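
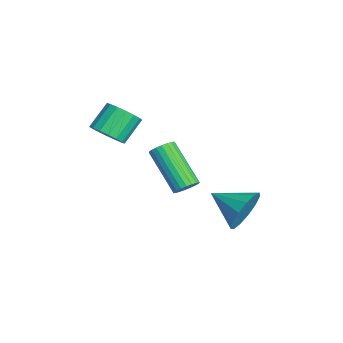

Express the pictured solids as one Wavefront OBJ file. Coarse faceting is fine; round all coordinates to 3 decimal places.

v -1.561 -0.953 -0.096
v -0.965 -0.393 -0.149
v -1.602 0.373 0.762
v -2.199 -0.187 0.816
v -1.223 -0.281 -0.423
v -1.86 0.484 0.488
v -1.558 -0.324 -0.622
v -2.196 0.442 0.289
v -1.895 -0.511 -0.7
v -2.532 0.255 0.211
v -2.155 -0.798 -0.64
v -2.792 -0.033 0.271
v -2.278 -1.122 -0.455
v -2.916 -0.356 0.456
v -2.238 -1.406 -0.188
v -2.876 -0.641 0.723
v -2.043 -1.587 0.1
v -2.68 -0.821 1.012
v -1.737 -1.622 0.344
v -2.374 -0.857 1.255
v -1.391 -1.504 0.487
v -2.029 -0.739 1.398
v -1.084 -1.26 0.496
v -1.722 -0.494 1.407
v -0.886 -0.945 0.37
v -1.524 -0.18 1.281
v -0.843 -0.632 0.137
v -1.481 0.133 1.049
v 1.021 1.91 -1.659
v 1.372 1.476 -1.542
v -0.089 0.677 -0.105
v -0.441 1.11 -0.221
v 1.44 1.639 -1.383
v -0.022 0.84 0.054
v 1.435 1.848 -1.272
v -0.026 1.049 0.165
v 1.358 2.068 -1.228
v -0.103 1.269 0.21
v 1.223 2.26 -1.258
v -0.238 1.461 0.18
v 1.053 2.392 -1.357
v -0.408 1.593 0.08
v 0.878 2.441 -1.509
v -0.584 1.641 -0.071
v 0.727 2.397 -1.686
v -0.735 1.598 -0.249
v 0.627 2.269 -1.859
v -0.835 1.47 -0.422
v 0.595 2.08 -1.997
v -0.867 1.28 -0.56
v 0.636 1.86 -2.077
v -0.825 1.061 -0.639
v 0.745 1.649 -2.084
v -0.717 0.85 -0.647
v 0.9 1.484 -2.018
v -0.561 0.684 -0.58
v 1.077 1.391 -1.889
v -0.384 0.592 -0.452
v 1.244 1.389 -1.721
v -0.217 0.59 -0.284
v 0.424 4.352 -3.722
v 0.959 4.306 -2.809
v -0.544 3.088 -3.218
v 0.508 4.687 -2.72
v 0.03 4.962 -2.95
v -0.323 5.043 -3.425
v -0.439 4.904 -3.994
v -0.281 4.591 -4.477
v 0.101 4.201 -4.72
v 0.585 3.86 -4.647
v 1.019 3.674 -4.28
v 1.263 3.704 -3.735
v 1.241 3.94 -3.187
f 2 1 5
f 2 5 3
f 3 5 6
f 3 6 4
f 5 1 7
f 5 7 6
f 6 7 8
f 6 8 4
f 7 1 9
f 7 9 8
f 8 9 10
f 8 10 4
f 9 1 11
f 9 11 10
f 10 11 12
f 10 12 4
f 11 1 13
f 11 13 12
f 12 13 14
f 12 14 4
f 13 1 15
f 13 15 14
f 14 15 16
f 14 16 4
f 15 1 17
f 15 17 16
f 16 17 18
f 16 18 4
f 17 1 19
f 17 19 18
f 18 19 20
f 18 20 4
f 19 1 21
f 19 21 20
f 20 21 22
f 20 22 4
f 21 1 23
f 21 23 22
f 22 23 24
f 22 24 4
f 23 1 25
f 23 25 24
f 24 25 26
f 24 26 4
f 25 1 27
f 25 27 26
f 26 27 28
f 26 28 4
f 27 1 2
f 27 2 28
f 28 2 3
f 28 3 4
f 30 29 33
f 30 33 31
f 31 33 34
f 31 34 32
f 33 29 35
f 33 35 34
f 34 35 36
f 34 36 32
f 35 29 37
f 35 37 36
f 36 37 38
f 36 38 32
f 37 29 39
f 37 39 38
f 38 39 40
f 38 40 32
f 39 29 41
f 39 41 40
f 40 41 42
f 40 42 32
f 41 29 43
f 41 43 42
f 42 43 44
f 42 44 32
f 43 29 45
f 43 45 44
f 44 45 46
f 44 46 32
f 45 29 47
f 45 47 46
f 46 47 48
f 46 48 32
f 47 29 49
f 47 49 48
f 48 49 50
f 48 50 32
f 49 29 51
f 49 51 50
f 50 51 52
f 50 52 32
f 51 29 53
f 51 53 52
f 52 53 54
f 52 54 32
f 53 29 55
f 53 55 54
f 54 55 56
f 54 56 32
f 55 29 57
f 55 57 56
f 56 57 58
f 56 58 32
f 57 29 59
f 57 59 58
f 58 59 60
f 58 60 32
f 59 29 30
f 59 30 60
f 60 30 31
f 60 31 32
f 62 61 64
f 62 64 63
f 64 61 65
f 64 65 63
f 65 61 66
f 65 66 63
f 66 61 67
f 66 67 63
f 67 61 68
f 67 68 63
f 68 61 69
f 68 69 63
f 69 61 70
f 69 70 63
f 70 61 71
f 70 71 63
f 71 61 72
f 71 72 63
f 72 61 73
f 72 73 63
f 73 61 62
f 73 62 63



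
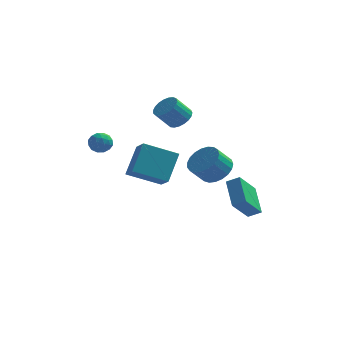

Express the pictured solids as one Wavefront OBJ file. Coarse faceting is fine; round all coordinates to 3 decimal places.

v 2.828 -3.142 -0.354
v 3.526 -3.899 -0.332
v 2.87 -4.476 0.617
v 2.172 -3.718 0.594
v 3.688 -3.62 -0.05
v 3.032 -4.197 0.899
v 3.702 -3.258 0.179
v 3.045 -3.835 1.128
v 3.564 -2.876 0.316
v 2.907 -3.453 1.265
v 3.299 -2.54 0.337
v 2.643 -3.117 1.286
v 2.953 -2.308 0.238
v 2.296 -2.885 1.187
v 2.585 -2.221 0.037
v 1.928 -2.797 0.986
v 2.259 -2.292 -0.232
v 1.603 -2.869 0.717
v 2.032 -2.51 -0.522
v 1.375 -3.087 0.427
v 1.942 -2.838 -0.783
v 1.286 -3.414 0.166
v 2.006 -3.218 -0.97
v 1.349 -3.794 -0.021
v 2.211 -3.585 -1.05
v 1.555 -4.161 -0.101
v 2.524 -3.875 -1.011
v 1.867 -4.452 -0.062
v 2.889 -4.038 -0.858
v 2.232 -4.615 0.091
v 3.243 -4.047 -0.617
v 2.587 -4.624 0.332
v -2.76 0.058 -2.5
v -2.396 1.405 -0.917
v -0.849 0.565 -3.371
v -0.485 1.912 -1.788
v -2.175 -0.932 -1.792
v -1.811 0.415 -0.209
v -0.264 -0.425 -2.663
v 0.1 0.922 -1.08
v 3.32 -0.795 -4.064
v 2.741 0.794 -2.977
v 4.041 0.387 -5.408
v 3.461 1.976 -4.322
v 4.079 -0.796 -3.658
v 3.499 0.793 -2.572
v 4.799 0.386 -5.003
v 4.22 1.975 -3.916
v -0.033 1.984 1.234
v 0.655 1.958 1.715
v -0.099 1.451 2.767
v -0.787 1.476 2.286
v 0.532 2.278 1.782
v -0.222 1.771 2.833
v 0.311 2.547 1.753
v -0.443 2.04 2.805
v 0.031 2.719 1.635
v -0.723 2.212 2.686
v -0.26 2.764 1.447
v -1.015 2.256 2.499
v -0.512 2.673 1.223
v -1.267 2.166 2.275
v -0.681 2.464 1.001
v -1.436 1.956 2.052
v -0.738 2.171 0.819
v -1.493 1.664 1.87
v -0.673 1.846 0.708
v -1.428 1.339 1.76
v -0.498 1.545 0.689
v -1.252 1.038 1.741
v -0.241 1.319 0.764
v -0.996 0.812 1.816
v 0.051 1.209 0.92
v -0.704 0.702 1.972
v 0.328 1.232 1.131
v -0.426 0.725 2.183
v 0.544 1.386 1.359
v -0.211 0.878 2.411
v 0.659 1.642 1.566
v -0.095 1.135 2.618
v -3.719 -1.532 0.888
v -3.063 -1.84 0.865
v -4.217 -2.58 0.715
v -3.561 -2.888 0.692
v -3.814 -2.62 1.317
v -3.507 -1.972 1.424
v -3.773 -2.448 0.156
v -3.466 -1.8 0.263
v -3.096 -2.406 0.413
v -3.122 -2.513 1.13
v -4.158 -1.907 0.45
v -4.184 -2.014 1.167
v -3.347 -1.594 0.892
v -3.933 -2.826 0.688
v -4.082 -2.669 1.055
v -3.696 -2.85 1.042
v -3.608 -1.671 1.22
v -3.222 -1.852 1.207
v -3.664 -2.311 1.472
v -4.058 -2.568 0.373
v -3.672 -2.749 0.36
v -3.584 -1.57 0.538
v -3.198 -1.751 0.525
v -3.616 -2.109 0.108
v -2.981 -2.108 0.613
v -3.274 -2.724 0.511
v -3.399 -2.465 0.196
v -3.218 -2.084 0.259
v -2.996 -2.17 1.034
v -3.289 -2.787 0.933
v -3.438 -2.629 1.3
v -3.257 -2.248 1.363
v -3.016 -2.503 0.769
v -3.991 -1.633 0.647
v -4.284 -2.25 0.546
v -4.023 -2.172 0.217
v -3.842 -1.791 0.28
v -4.006 -1.696 1.069
v -4.299 -2.312 0.967
v -4.062 -2.336 1.321
v -3.881 -1.955 1.384
v -4.264 -1.917 0.811
f 2 1 5
f 2 5 3
f 3 5 6
f 3 6 4
f 5 1 7
f 5 7 6
f 6 7 8
f 6 8 4
f 7 1 9
f 7 9 8
f 8 9 10
f 8 10 4
f 9 1 11
f 9 11 10
f 10 11 12
f 10 12 4
f 11 1 13
f 11 13 12
f 12 13 14
f 12 14 4
f 13 1 15
f 13 15 14
f 14 15 16
f 14 16 4
f 15 1 17
f 15 17 16
f 16 17 18
f 16 18 4
f 17 1 19
f 17 19 18
f 18 19 20
f 18 20 4
f 19 1 21
f 19 21 20
f 20 21 22
f 20 22 4
f 21 1 23
f 21 23 22
f 22 23 24
f 22 24 4
f 23 1 25
f 23 25 24
f 24 25 26
f 24 26 4
f 25 1 27
f 25 27 26
f 26 27 28
f 26 28 4
f 27 1 29
f 27 29 28
f 28 29 30
f 28 30 4
f 29 1 31
f 29 31 30
f 30 31 32
f 30 32 4
f 31 1 2
f 31 2 32
f 32 2 3
f 32 3 4
f 34 36 33
f 37 34 33
f 33 36 35
f 35 37 33
f 34 40 36
f 38 34 37
f 38 40 34
f 36 40 35
f 39 37 35
f 35 40 39
f 39 38 37
f 40 38 39
f 42 44 41
f 45 42 41
f 41 44 43
f 43 45 41
f 42 48 44
f 46 42 45
f 46 48 42
f 44 48 43
f 47 45 43
f 43 48 47
f 47 46 45
f 48 46 47
f 50 49 53
f 50 53 51
f 51 53 54
f 51 54 52
f 53 49 55
f 53 55 54
f 54 55 56
f 54 56 52
f 55 49 57
f 55 57 56
f 56 57 58
f 56 58 52
f 57 49 59
f 57 59 58
f 58 59 60
f 58 60 52
f 59 49 61
f 59 61 60
f 60 61 62
f 60 62 52
f 61 49 63
f 61 63 62
f 62 63 64
f 62 64 52
f 63 49 65
f 63 65 64
f 64 65 66
f 64 66 52
f 65 49 67
f 65 67 66
f 66 67 68
f 66 68 52
f 67 49 69
f 67 69 68
f 68 69 70
f 68 70 52
f 69 49 71
f 69 71 70
f 70 71 72
f 70 72 52
f 71 49 73
f 71 73 72
f 72 73 74
f 72 74 52
f 73 49 75
f 73 75 74
f 74 75 76
f 74 76 52
f 75 49 77
f 75 77 76
f 76 77 78
f 76 78 52
f 77 49 79
f 77 79 78
f 78 79 80
f 78 80 52
f 79 49 50
f 79 50 80
f 80 50 51
f 80 51 52
f 81 118 97
f 118 92 121
f 97 121 86
f 118 121 97
f 81 97 93
f 97 86 98
f 93 98 82
f 97 98 93
f 81 93 102
f 93 82 103
f 102 103 88
f 93 103 102
f 81 102 114
f 102 88 117
f 114 117 91
f 102 117 114
f 81 114 118
f 114 91 122
f 118 122 92
f 114 122 118
f 82 98 109
f 98 86 112
f 109 112 90
f 98 112 109
f 86 121 99
f 121 92 120
f 99 120 85
f 121 120 99
f 92 122 119
f 122 91 115
f 119 115 83
f 122 115 119
f 91 117 116
f 117 88 104
f 116 104 87
f 117 104 116
f 88 103 108
f 103 82 105
f 108 105 89
f 103 105 108
f 84 110 96
f 110 90 111
f 96 111 85
f 110 111 96
f 84 96 94
f 96 85 95
f 94 95 83
f 96 95 94
f 84 94 101
f 94 83 100
f 101 100 87
f 94 100 101
f 84 101 106
f 101 87 107
f 106 107 89
f 101 107 106
f 84 106 110
f 106 89 113
f 110 113 90
f 106 113 110
f 85 111 99
f 111 90 112
f 99 112 86
f 111 112 99
f 83 95 119
f 95 85 120
f 119 120 92
f 95 120 119
f 87 100 116
f 100 83 115
f 116 115 91
f 100 115 116
f 89 107 108
f 107 87 104
f 108 104 88
f 107 104 108
f 90 113 109
f 113 89 105
f 109 105 82
f 113 105 109



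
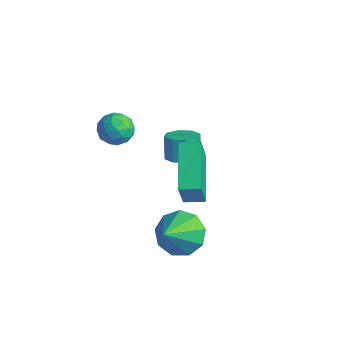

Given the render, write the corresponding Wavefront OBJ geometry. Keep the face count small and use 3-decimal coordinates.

v -1.888 -0.309 -2.005
v -1.415 -0.978 -0.38
v -3.334 0.97 -1.059
v -2.861 0.301 0.566
v -1.299 0.299 -1.926
v -0.826 -0.37 -0.301
v -2.745 1.578 -0.98
v -2.272 0.909 0.645
v -3.65 1.214 -1.545
v -3 1.434 -1.366
v -3.359 1.706 -0.396
v -4.01 1.486 -0.575
v -3.299 1.829 -1.588
v -3.658 2.102 -0.617
v -3.804 1.864 -1.785
v -4.164 2.137 -0.814
v -4.22 1.518 -1.841
v -4.579 1.79 -0.871
v -4.301 0.994 -1.724
v -4.66 1.266 -0.754
v -4.002 0.598 -1.503
v -4.361 0.871 -0.532
v -3.496 0.563 -1.306
v -3.856 0.836 -0.335
v -3.081 0.91 -1.249
v -3.44 1.182 -0.279
v -0.941 -1.286 -2.532
v -0.16 -1.519 -3.111
v -0.319 -2.634 -1.148
v 0.007 -1.008 -2.687
v -0.27 -0.627 -2.192
v -0.861 -0.554 -1.855
v -1.49 -0.824 -1.835
v -1.861 -1.31 -2.141
v -1.802 -1.784 -2.63
v -1.34 -2.026 -3.073
v -0.692 -1.921 -3.263
v -4.363 -1.819 2.14
v -3.83 -1.314 2.275
v -3.55 -2.706 2.245
v -3.017 -2.201 2.38
v -3.555 -2.32 2.884
v -4.057 -1.772 2.819
v -3.323 -2.248 1.701
v -3.825 -1.7 1.636
v -3.187 -1.579 2.004
v -3.33 -1.624 2.735
v -4.05 -2.396 1.785
v -4.193 -2.441 2.516
v -4.168 -1.489 2.198
v -3.212 -2.531 2.322
v -3.528 -2.601 2.618
v -3.215 -2.305 2.698
v -4.301 -1.758 2.518
v -3.988 -1.461 2.597
v -3.826 -2.052 2.956
v -3.392 -2.559 1.923
v -3.079 -2.262 2.002
v -4.165 -1.715 1.822
v -3.852 -1.419 1.902
v -3.554 -1.968 1.564
v -3.477 -1.348 2.118
v -2.999 -1.869 2.18
v -3.178 -1.897 1.781
v -3.474 -1.575 1.742
v -3.561 -1.374 2.548
v -3.083 -1.895 2.61
v -3.399 -1.965 2.906
v -3.694 -1.643 2.868
v -3.183 -1.53 2.389
v -4.297 -2.125 1.91
v -3.819 -2.646 1.972
v -3.686 -2.377 1.652
v -3.981 -2.055 1.614
v -4.381 -2.151 2.34
v -3.903 -2.672 2.402
v -3.906 -2.445 2.778
v -4.202 -2.123 2.739
v -4.197 -2.49 2.131
f 2 4 1
f 5 2 1
f 1 4 3
f 3 5 1
f 2 8 4
f 6 2 5
f 6 8 2
f 4 8 3
f 7 5 3
f 3 8 7
f 7 6 5
f 8 6 7
f 10 9 13
f 10 13 11
f 11 13 14
f 11 14 12
f 13 9 15
f 13 15 14
f 14 15 16
f 14 16 12
f 15 9 17
f 15 17 16
f 16 17 18
f 16 18 12
f 17 9 19
f 17 19 18
f 18 19 20
f 18 20 12
f 19 9 21
f 19 21 20
f 20 21 22
f 20 22 12
f 21 9 23
f 21 23 22
f 22 23 24
f 22 24 12
f 23 9 25
f 23 25 24
f 24 25 26
f 24 26 12
f 25 9 10
f 25 10 26
f 26 10 11
f 26 11 12
f 28 27 30
f 28 30 29
f 30 27 31
f 30 31 29
f 31 27 32
f 31 32 29
f 32 27 33
f 32 33 29
f 33 27 34
f 33 34 29
f 34 27 35
f 34 35 29
f 35 27 36
f 35 36 29
f 36 27 37
f 36 37 29
f 37 27 28
f 37 28 29
f 38 75 54
f 75 49 78
f 54 78 43
f 75 78 54
f 38 54 50
f 54 43 55
f 50 55 39
f 54 55 50
f 38 50 59
f 50 39 60
f 59 60 45
f 50 60 59
f 38 59 71
f 59 45 74
f 71 74 48
f 59 74 71
f 38 71 75
f 71 48 79
f 75 79 49
f 71 79 75
f 39 55 66
f 55 43 69
f 66 69 47
f 55 69 66
f 43 78 56
f 78 49 77
f 56 77 42
f 78 77 56
f 49 79 76
f 79 48 72
f 76 72 40
f 79 72 76
f 48 74 73
f 74 45 61
f 73 61 44
f 74 61 73
f 45 60 65
f 60 39 62
f 65 62 46
f 60 62 65
f 41 67 53
f 67 47 68
f 53 68 42
f 67 68 53
f 41 53 51
f 53 42 52
f 51 52 40
f 53 52 51
f 41 51 58
f 51 40 57
f 58 57 44
f 51 57 58
f 41 58 63
f 58 44 64
f 63 64 46
f 58 64 63
f 41 63 67
f 63 46 70
f 67 70 47
f 63 70 67
f 42 68 56
f 68 47 69
f 56 69 43
f 68 69 56
f 40 52 76
f 52 42 77
f 76 77 49
f 52 77 76
f 44 57 73
f 57 40 72
f 73 72 48
f 57 72 73
f 46 64 65
f 64 44 61
f 65 61 45
f 64 61 65
f 47 70 66
f 70 46 62
f 66 62 39
f 70 62 66



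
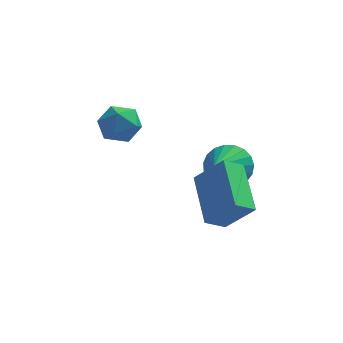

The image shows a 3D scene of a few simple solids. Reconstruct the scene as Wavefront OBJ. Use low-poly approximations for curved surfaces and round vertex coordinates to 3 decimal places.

v -3.859 1.453 1.605
v -3.259 0.934 1.358
v -4.661 0.406 1.862
v -4.061 -0.113 1.615
v -3.972 0.319 2.318
v -3.476 0.967 2.16
v -4.444 0.373 1.06
v -3.948 1.021 0.902
v -3.621 0.266 1.022
v -3.329 0.233 1.799
v -4.591 1.107 1.421
v -4.299 1.074 2.198
v -0.846 -2.74 -0.652
v 0.121 -3.009 0.423
v -1.359 -0.984 0.25
v -0.392 -1.253 1.324
v -0.228 -2.327 -1.104
v 0.739 -2.596 -0.03
v -0.741 -0.571 -0.203
v 0.226 -0.84 0.872
v -0.404 1.133 -0.503
v 0.416 0.811 -0.626
v -0.776 -0.113 0.283
v 0.454 1 -0.309
v 0.343 1.211 -0.027
v 0.103 1.409 0.174
v -0.224 1.559 0.257
v -0.583 1.636 0.209
v -0.911 1.626 0.038
v -1.151 1.53 -0.227
v -1.262 1.366 -0.54
v -1.225 1.162 -0.846
v -1.046 0.952 -1.093
v -0.755 0.774 -1.238
v -0.405 0.658 -1.256
v -0.053 0.624 -1.144
v 0.237 0.678 -0.921
f 1 12 6
f 1 6 2
f 1 2 8
f 1 8 11
f 1 11 12
f 2 6 10
f 6 12 5
f 12 11 3
f 11 8 7
f 8 2 9
f 4 10 5
f 4 5 3
f 4 3 7
f 4 7 9
f 4 9 10
f 5 10 6
f 3 5 12
f 7 3 11
f 9 7 8
f 10 9 2
f 14 16 13
f 17 14 13
f 13 16 15
f 15 17 13
f 14 20 16
f 18 14 17
f 18 20 14
f 16 20 15
f 19 17 15
f 15 20 19
f 19 18 17
f 20 18 19
f 22 21 24
f 22 24 23
f 24 21 25
f 24 25 23
f 25 21 26
f 25 26 23
f 26 21 27
f 26 27 23
f 27 21 28
f 27 28 23
f 28 21 29
f 28 29 23
f 29 21 30
f 29 30 23
f 30 21 31
f 30 31 23
f 31 21 32
f 31 32 23
f 32 21 33
f 32 33 23
f 33 21 34
f 33 34 23
f 34 21 35
f 34 35 23
f 35 21 36
f 35 36 23
f 36 21 37
f 36 37 23
f 37 21 22
f 37 22 23



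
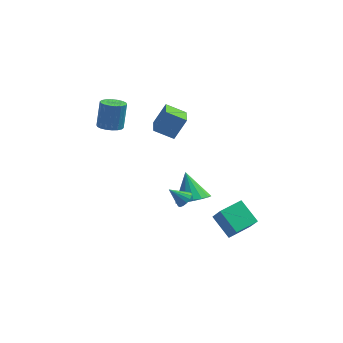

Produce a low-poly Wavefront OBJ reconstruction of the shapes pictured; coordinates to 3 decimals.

v -1.529 0.967 2.313
v -0.837 1.418 3.625
v -1.638 2.284 1.917
v -0.945 2.736 3.229
v -0.335 0.884 1.711
v 0.358 1.336 3.023
v -0.443 2.202 1.315
v 0.249 2.653 2.627
v 0.546 -3.139 -0.12
v 0.851 -3.472 0.244
v -0.346 -3.081 0.68
v 0.93 -3.19 0.312
v 0.906 -2.895 0.264
v 0.786 -2.665 0.113
v 0.601 -2.562 -0.1
v 0.402 -2.614 -0.319
v 0.241 -2.806 -0.484
v 0.163 -3.088 -0.552
v 0.187 -3.383 -0.504
v 0.307 -3.613 -0.353
v 0.491 -3.716 -0.14
v 0.691 -3.664 0.079
v 3.058 -4.105 -2.492
v 2.093 -3.125 -1.582
v 4.19 -3.048 -2.431
v 3.224 -2.067 -1.521
v 3.496 -4.633 -1.459
v 2.53 -3.652 -0.549
v 4.627 -3.575 -1.398
v 3.662 -2.595 -0.488
v 0.95 -2.031 -1.112
v 1.948 -1.903 -0.851
v 0.43 -0.929 0.332
v 1.859 -1.53 -1.168
v 1.562 -1.272 -1.472
v 1.124 -1.187 -1.694
v 0.647 -1.297 -1.783
v 0.239 -1.574 -1.717
v -0.006 -1.956 -1.514
v -0.032 -2.356 -1.218
v 0.167 -2.681 -0.898
v 0.545 -2.858 -0.627
v 1.016 -2.845 -0.467
v 1.472 -2.645 -0.455
v 1.809 -2.306 -0.593
v -4.046 1.367 2.185
v -3.573 1.922 1.908
v -3.421 2.588 3.497
v -3.894 2.033 3.775
v -3.887 2.066 1.877
v -3.736 2.732 3.467
v -4.233 2.071 1.908
v -4.081 2.738 3.497
v -4.542 1.938 1.994
v -4.39 2.604 3.583
v -4.752 1.691 2.117
v -4.6 2.357 3.706
v -4.823 1.38 2.254
v -4.671 2.046 3.844
v -4.739 1.066 2.378
v -4.588 1.732 3.967
v -4.519 0.812 2.463
v -4.367 1.478 4.052
v -4.204 0.668 2.493
v -4.053 1.334 4.083
v -3.859 0.662 2.463
v -3.707 1.329 4.052
v -3.55 0.796 2.377
v -3.398 1.462 3.966
v -3.34 1.043 2.254
v -3.188 1.709 3.843
v -3.269 1.354 2.116
v -3.117 2.02 3.706
v -3.352 1.668 1.993
v -3.201 2.334 3.582
f 2 4 1
f 5 2 1
f 1 4 3
f 3 5 1
f 2 8 4
f 6 2 5
f 6 8 2
f 4 8 3
f 7 5 3
f 3 8 7
f 7 6 5
f 8 6 7
f 10 9 12
f 10 12 11
f 12 9 13
f 12 13 11
f 13 9 14
f 13 14 11
f 14 9 15
f 14 15 11
f 15 9 16
f 15 16 11
f 16 9 17
f 16 17 11
f 17 9 18
f 17 18 11
f 18 9 19
f 18 19 11
f 19 9 20
f 19 20 11
f 20 9 21
f 20 21 11
f 21 9 22
f 21 22 11
f 22 9 10
f 22 10 11
f 24 26 23
f 27 24 23
f 23 26 25
f 25 27 23
f 24 30 26
f 28 24 27
f 28 30 24
f 26 30 25
f 29 27 25
f 25 30 29
f 29 28 27
f 30 28 29
f 32 31 34
f 32 34 33
f 34 31 35
f 34 35 33
f 35 31 36
f 35 36 33
f 36 31 37
f 36 37 33
f 37 31 38
f 37 38 33
f 38 31 39
f 38 39 33
f 39 31 40
f 39 40 33
f 40 31 41
f 40 41 33
f 41 31 42
f 41 42 33
f 42 31 43
f 42 43 33
f 43 31 44
f 43 44 33
f 44 31 45
f 44 45 33
f 45 31 32
f 45 32 33
f 47 46 50
f 47 50 48
f 48 50 51
f 48 51 49
f 50 46 52
f 50 52 51
f 51 52 53
f 51 53 49
f 52 46 54
f 52 54 53
f 53 54 55
f 53 55 49
f 54 46 56
f 54 56 55
f 55 56 57
f 55 57 49
f 56 46 58
f 56 58 57
f 57 58 59
f 57 59 49
f 58 46 60
f 58 60 59
f 59 60 61
f 59 61 49
f 60 46 62
f 60 62 61
f 61 62 63
f 61 63 49
f 62 46 64
f 62 64 63
f 63 64 65
f 63 65 49
f 64 46 66
f 64 66 65
f 65 66 67
f 65 67 49
f 66 46 68
f 66 68 67
f 67 68 69
f 67 69 49
f 68 46 70
f 68 70 69
f 69 70 71
f 69 71 49
f 70 46 72
f 70 72 71
f 71 72 73
f 71 73 49
f 72 46 74
f 72 74 73
f 73 74 75
f 73 75 49
f 74 46 47
f 74 47 75
f 75 47 48
f 75 48 49



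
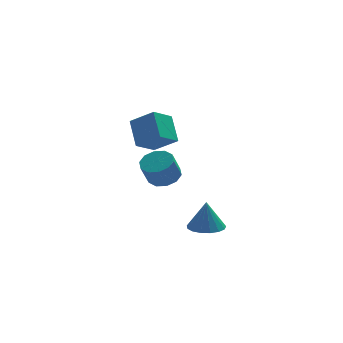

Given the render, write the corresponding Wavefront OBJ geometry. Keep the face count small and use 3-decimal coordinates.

v -1.698 -1.617 1.35
v -1.145 -0.926 1.816
v -1.649 -1.452 3.195
v -2.202 -2.143 2.73
v -1.702 -0.682 1.705
v -2.206 -1.208 3.084
v -2.257 -0.796 1.459
v -2.762 -1.321 2.838
v -2.599 -1.223 1.171
v -3.103 -1.748 2.551
v -2.597 -1.801 0.952
v -3.101 -2.326 2.332
v -2.251 -2.308 0.885
v -2.755 -2.834 2.264
v -1.694 -2.552 0.996
v -2.198 -3.078 2.375
v -1.138 -2.439 1.242
v -1.643 -2.964 2.621
v -0.797 -2.012 1.529
v -1.301 -2.537 2.909
v -0.799 -1.434 1.748
v -1.303 -1.959 3.128
v -2.848 2.011 2.064
v -3.024 3.473 3.403
v -1.689 2.905 1.24
v -1.865 4.367 2.579
v -1.555 1.253 3.061
v -1.731 2.715 4.4
v -0.396 2.147 2.237
v -0.572 3.609 3.576
v 0.293 -3.958 -1.622
v 0.833 -4.891 -1.558
v 0.307 -3.822 0.222
v 1.205 -4.534 -1.587
v 1.369 -4.045 -1.625
v 1.286 -3.537 -1.662
v 0.975 -3.124 -1.69
v 0.508 -2.903 -1.702
v -0.008 -2.924 -1.697
v -0.456 -3.181 -1.674
v -0.732 -3.617 -1.639
v -0.773 -4.131 -1.601
v -0.571 -4.605 -1.568
v -0.17 -4.931 -1.547
v 0.336 -5.035 -1.543
f 2 1 5
f 2 5 3
f 3 5 6
f 3 6 4
f 5 1 7
f 5 7 6
f 6 7 8
f 6 8 4
f 7 1 9
f 7 9 8
f 8 9 10
f 8 10 4
f 9 1 11
f 9 11 10
f 10 11 12
f 10 12 4
f 11 1 13
f 11 13 12
f 12 13 14
f 12 14 4
f 13 1 15
f 13 15 14
f 14 15 16
f 14 16 4
f 15 1 17
f 15 17 16
f 16 17 18
f 16 18 4
f 17 1 19
f 17 19 18
f 18 19 20
f 18 20 4
f 19 1 21
f 19 21 20
f 20 21 22
f 20 22 4
f 21 1 2
f 21 2 22
f 22 2 3
f 22 3 4
f 24 26 23
f 27 24 23
f 23 26 25
f 25 27 23
f 24 30 26
f 28 24 27
f 28 30 24
f 26 30 25
f 29 27 25
f 25 30 29
f 29 28 27
f 30 28 29
f 32 31 34
f 32 34 33
f 34 31 35
f 34 35 33
f 35 31 36
f 35 36 33
f 36 31 37
f 36 37 33
f 37 31 38
f 37 38 33
f 38 31 39
f 38 39 33
f 39 31 40
f 39 40 33
f 40 31 41
f 40 41 33
f 41 31 42
f 41 42 33
f 42 31 43
f 42 43 33
f 43 31 44
f 43 44 33
f 44 31 45
f 44 45 33
f 45 31 32
f 45 32 33



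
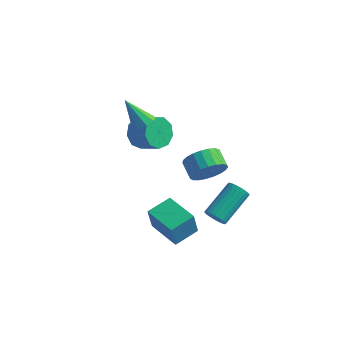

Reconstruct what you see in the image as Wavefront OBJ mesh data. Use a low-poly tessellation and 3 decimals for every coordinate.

v -1.633 -0.648 2.983
v -1.189 -1.103 3.277
v -2.667 -0.732 4.417
v -1.065 -0.655 3.392
v -1.207 -0.204 3.316
v -1.548 0.039 3.084
v -1.929 -0.039 2.805
v -2.171 -0.403 2.609
v -2.162 -0.881 2.588
v -1.905 -1.25 2.752
v -1.52 -1.338 3.024
v 1.682 0.052 0.071
v 2.389 0.597 0.544
v 1.624 1.173 1.023
v 0.918 0.628 0.549
v 2.332 0.816 0.19
v 1.568 1.392 0.669
v 2.163 0.903 -0.184
v 1.399 1.479 0.294
v 1.911 0.843 -0.515
v 1.147 1.418 -0.036
v 1.62 0.646 -0.744
v 0.855 1.222 -0.265
v 1.339 0.346 -0.832
v 0.574 0.922 -0.354
v 1.117 -0.004 -0.765
v 0.353 0.572 -0.286
v 0.994 -0.345 -0.552
v 0.229 0.231 -0.074
v 0.989 -0.617 -0.232
v 0.224 -0.041 0.246
v 1.104 -0.773 0.14
v 0.34 -0.198 0.618
v 1.32 -0.787 0.5
v 0.555 -0.211 0.979
v 1.597 -0.655 0.786
v 0.833 -0.08 1.265
v 1.89 -0.402 0.949
v 1.125 0.174 1.427
v 2.147 -0.069 0.959
v 1.382 0.506 1.438
v 2.323 0.284 0.816
v 1.558 0.859 1.295
v -2.364 0.256 1.334
v -2.051 -0.28 0.588
v -0.884 -0.452 1.201
v -1.196 0.084 1.946
v -1.904 0.359 0.486
v -0.736 0.187 1.099
v -1.971 0.95 0.781
v -0.804 0.777 1.393
v -2.223 1.216 1.334
v -1.055 1.044 1.947
v -2.54 1.033 1.887
v -1.372 0.861 2.5
v -2.775 0.487 2.181
v -1.607 0.314 2.794
v -2.818 -0.168 2.079
v -1.65 -0.34 2.692
v -2.648 -0.623 1.628
v -1.48 -0.796 2.24
v -2.345 -0.668 1.039
v -1.178 -0.84 1.652
v -0.305 -2.17 -3.381
v -0.35 -2.511 -1.973
v 0.229 -0.885 -3.053
v 0.184 -1.226 -1.645
v 1.456 -2.874 -3.495
v 1.411 -3.215 -2.087
v 1.99 -1.589 -3.167
v 1.945 -1.93 -1.759
v 2.093 -0.015 -3.346
v 2.477 -0.333 -2.929
v 2.831 1.497 -1.858
v 2.447 1.815 -2.274
v 2.644 -0.262 -3.106
v 2.998 1.568 -2.034
v 2.728 -0.153 -3.319
v 3.082 1.677 -2.248
v 2.714 -0.023 -3.537
v 3.068 1.807 -2.465
v 2.606 0.108 -3.725
v 2.96 1.938 -2.654
v 2.42 0.22 -3.856
v 2.774 2.05 -2.784
v 2.184 0.297 -3.909
v 2.538 2.127 -2.837
v 1.935 0.326 -3.876
v 2.289 2.156 -2.804
v 1.709 0.303 -3.762
v 2.063 2.133 -2.691
v 1.542 0.232 -3.586
v 1.896 2.062 -2.514
v 1.458 0.123 -3.372
v 1.812 1.953 -2.301
v 1.472 -0.007 -3.155
v 1.826 1.823 -2.083
v 1.58 -0.138 -2.966
v 1.934 1.692 -1.895
v 1.766 -0.25 -2.836
v 2.12 1.58 -1.764
v 2.002 -0.327 -2.783
v 2.356 1.503 -1.711
v 2.251 -0.356 -2.816
v 2.605 1.474 -1.744
f 2 1 4
f 2 4 3
f 4 1 5
f 4 5 3
f 5 1 6
f 5 6 3
f 6 1 7
f 6 7 3
f 7 1 8
f 7 8 3
f 8 1 9
f 8 9 3
f 9 1 10
f 9 10 3
f 10 1 11
f 10 11 3
f 11 1 2
f 11 2 3
f 13 12 16
f 13 16 14
f 14 16 17
f 14 17 15
f 16 12 18
f 16 18 17
f 17 18 19
f 17 19 15
f 18 12 20
f 18 20 19
f 19 20 21
f 19 21 15
f 20 12 22
f 20 22 21
f 21 22 23
f 21 23 15
f 22 12 24
f 22 24 23
f 23 24 25
f 23 25 15
f 24 12 26
f 24 26 25
f 25 26 27
f 25 27 15
f 26 12 28
f 26 28 27
f 27 28 29
f 27 29 15
f 28 12 30
f 28 30 29
f 29 30 31
f 29 31 15
f 30 12 32
f 30 32 31
f 31 32 33
f 31 33 15
f 32 12 34
f 32 34 33
f 33 34 35
f 33 35 15
f 34 12 36
f 34 36 35
f 35 36 37
f 35 37 15
f 36 12 38
f 36 38 37
f 37 38 39
f 37 39 15
f 38 12 40
f 38 40 39
f 39 40 41
f 39 41 15
f 40 12 42
f 40 42 41
f 41 42 43
f 41 43 15
f 42 12 13
f 42 13 43
f 43 13 14
f 43 14 15
f 45 44 48
f 45 48 46
f 46 48 49
f 46 49 47
f 48 44 50
f 48 50 49
f 49 50 51
f 49 51 47
f 50 44 52
f 50 52 51
f 51 52 53
f 51 53 47
f 52 44 54
f 52 54 53
f 53 54 55
f 53 55 47
f 54 44 56
f 54 56 55
f 55 56 57
f 55 57 47
f 56 44 58
f 56 58 57
f 57 58 59
f 57 59 47
f 58 44 60
f 58 60 59
f 59 60 61
f 59 61 47
f 60 44 62
f 60 62 61
f 61 62 63
f 61 63 47
f 62 44 45
f 62 45 63
f 63 45 46
f 63 46 47
f 65 67 64
f 68 65 64
f 64 67 66
f 66 68 64
f 65 71 67
f 69 65 68
f 69 71 65
f 67 71 66
f 70 68 66
f 66 71 70
f 70 69 68
f 71 69 70
f 73 72 76
f 73 76 74
f 74 76 77
f 74 77 75
f 76 72 78
f 76 78 77
f 77 78 79
f 77 79 75
f 78 72 80
f 78 80 79
f 79 80 81
f 79 81 75
f 80 72 82
f 80 82 81
f 81 82 83
f 81 83 75
f 82 72 84
f 82 84 83
f 83 84 85
f 83 85 75
f 84 72 86
f 84 86 85
f 85 86 87
f 85 87 75
f 86 72 88
f 86 88 87
f 87 88 89
f 87 89 75
f 88 72 90
f 88 90 89
f 89 90 91
f 89 91 75
f 90 72 92
f 90 92 91
f 91 92 93
f 91 93 75
f 92 72 94
f 92 94 93
f 93 94 95
f 93 95 75
f 94 72 96
f 94 96 95
f 95 96 97
f 95 97 75
f 96 72 98
f 96 98 97
f 97 98 99
f 97 99 75
f 98 72 100
f 98 100 99
f 99 100 101
f 99 101 75
f 100 72 102
f 100 102 101
f 101 102 103
f 101 103 75
f 102 72 104
f 102 104 103
f 103 104 105
f 103 105 75
f 104 72 73
f 104 73 105
f 105 73 74
f 105 74 75



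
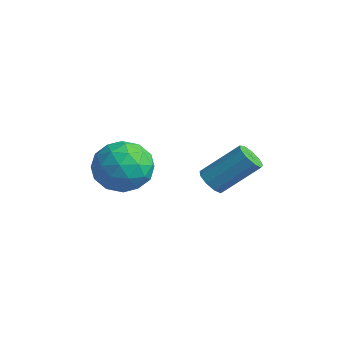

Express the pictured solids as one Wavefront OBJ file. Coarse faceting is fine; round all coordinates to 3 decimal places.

v -2.138 0.841 1.951
v -1.839 0.441 2.156
v -1.202 1.479 3.254
v -1.502 1.879 3.049
v -1.653 0.612 1.886
v -1.017 1.651 2.984
v -1.695 0.89 1.647
v -1.058 1.929 2.745
v -1.944 1.145 1.55
v -1.307 2.184 2.648
v -2.284 1.258 1.641
v -1.647 2.297 2.738
v -2.556 1.175 1.877
v -1.919 2.214 2.974
v -2.632 0.936 2.147
v -1.996 1.975 3.245
v -2.478 0.652 2.326
v -1.841 1.691 3.424
v -2.164 0.456 2.33
v -1.528 1.495 3.428
v -3.885 -2.004 3.132
v -3.371 -1.574 3.902
v -2.489 -2.106 2.258
v -1.975 -1.676 3.028
v -2.353 -2.618 3.13
v -3.216 -2.555 3.67
v -2.644 -1.125 2.49
v -3.507 -1.062 3.03
v -2.605 -1.031 3.505
v -2.425 -1.954 3.9
v -3.435 -1.726 2.26
v -3.255 -2.649 2.655
v -3.751 -1.78 3.594
v -2.109 -1.9 2.566
v -2.331 -2.454 2.626
v -2.03 -2.201 3.079
v -3.659 -2.356 3.457
v -3.358 -2.104 3.91
v -2.759 -2.718 3.456
v -2.502 -1.576 2.25
v -2.201 -1.324 2.703
v -3.83 -1.479 3.081
v -3.529 -1.226 3.534
v -3.101 -0.962 2.704
v -2.998 -1.208 3.813
v -2.178 -1.268 3.299
v -2.571 -0.944 2.983
v -3.078 -0.907 3.301
v -2.893 -1.751 4.045
v -2.072 -1.811 3.531
v -2.294 -2.364 3.591
v -2.801 -2.327 3.909
v -2.442 -1.431 3.812
v -3.788 -1.869 2.629
v -2.967 -1.929 2.115
v -3.059 -1.353 2.251
v -3.566 -1.316 2.569
v -3.682 -2.412 2.861
v -2.862 -2.472 2.347
v -2.782 -2.773 2.859
v -3.289 -2.736 3.177
v -3.418 -2.249 2.348
f 2 1 5
f 2 5 3
f 3 5 6
f 3 6 4
f 5 1 7
f 5 7 6
f 6 7 8
f 6 8 4
f 7 1 9
f 7 9 8
f 8 9 10
f 8 10 4
f 9 1 11
f 9 11 10
f 10 11 12
f 10 12 4
f 11 1 13
f 11 13 12
f 12 13 14
f 12 14 4
f 13 1 15
f 13 15 14
f 14 15 16
f 14 16 4
f 15 1 17
f 15 17 16
f 16 17 18
f 16 18 4
f 17 1 19
f 17 19 18
f 18 19 20
f 18 20 4
f 19 1 2
f 19 2 20
f 20 2 3
f 20 3 4
f 21 58 37
f 58 32 61
f 37 61 26
f 58 61 37
f 21 37 33
f 37 26 38
f 33 38 22
f 37 38 33
f 21 33 42
f 33 22 43
f 42 43 28
f 33 43 42
f 21 42 54
f 42 28 57
f 54 57 31
f 42 57 54
f 21 54 58
f 54 31 62
f 58 62 32
f 54 62 58
f 22 38 49
f 38 26 52
f 49 52 30
f 38 52 49
f 26 61 39
f 61 32 60
f 39 60 25
f 61 60 39
f 32 62 59
f 62 31 55
f 59 55 23
f 62 55 59
f 31 57 56
f 57 28 44
f 56 44 27
f 57 44 56
f 28 43 48
f 43 22 45
f 48 45 29
f 43 45 48
f 24 50 36
f 50 30 51
f 36 51 25
f 50 51 36
f 24 36 34
f 36 25 35
f 34 35 23
f 36 35 34
f 24 34 41
f 34 23 40
f 41 40 27
f 34 40 41
f 24 41 46
f 41 27 47
f 46 47 29
f 41 47 46
f 24 46 50
f 46 29 53
f 50 53 30
f 46 53 50
f 25 51 39
f 51 30 52
f 39 52 26
f 51 52 39
f 23 35 59
f 35 25 60
f 59 60 32
f 35 60 59
f 27 40 56
f 40 23 55
f 56 55 31
f 40 55 56
f 29 47 48
f 47 27 44
f 48 44 28
f 47 44 48
f 30 53 49
f 53 29 45
f 49 45 22
f 53 45 49



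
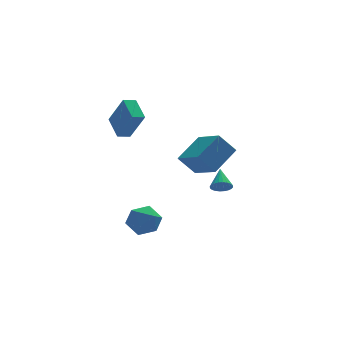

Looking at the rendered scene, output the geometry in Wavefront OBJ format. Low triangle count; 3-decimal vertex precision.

v 0.797 -2.813 2.516
v 2.335 -1.866 3.487
v 0.254 -0.96 1.57
v 1.792 -0.014 2.541
v 1.708 -3.126 1.379
v 3.246 -2.18 2.35
v 1.165 -1.274 0.433
v 2.703 -0.327 1.404
v 2.903 -0.776 -1.248
v 3.333 -1.128 -0.892
v 3.237 0.416 -0.472
v 3.483 -1.045 -1.084
v 3.545 -0.921 -1.301
v 3.509 -0.775 -1.51
v 3.381 -0.629 -1.679
v 3.18 -0.505 -1.782
v 2.937 -0.423 -1.804
v 2.689 -0.394 -1.742
v 2.473 -0.423 -1.604
v 2.323 -0.506 -1.412
v 2.261 -0.63 -1.195
v 2.297 -0.776 -0.986
v 2.425 -0.922 -0.817
v 2.626 -1.046 -0.713
v 2.869 -1.128 -0.691
v 3.117 -1.157 -0.754
v -2.509 1.44 2.58
v -1.882 0.622 4.409
v -2.589 2.897 3.259
v -1.962 2.079 5.089
v -1.718 1.581 2.371
v -1.091 0.763 4.201
v -1.798 3.038 3.051
v -1.171 2.22 4.88
v -2.627 -0.361 -3.448
v -2.025 0.443 -2.941
v -1.095 -1.263 -3.839
v -0.493 -0.459 -3.332
v -1.15 -1.138 -2.722
v -2.097 -0.581 -2.48
v -1.023 -0.239 -4.3
v -1.97 0.318 -4.058
v -1.034 0.518 -3.468
v -1.112 -0.037 -2.493
v -2.008 -0.783 -4.287
v -2.086 -1.338 -3.312
f 2 4 1
f 5 2 1
f 1 4 3
f 3 5 1
f 2 8 4
f 6 2 5
f 6 8 2
f 4 8 3
f 7 5 3
f 3 8 7
f 7 6 5
f 8 6 7
f 10 9 12
f 10 12 11
f 12 9 13
f 12 13 11
f 13 9 14
f 13 14 11
f 14 9 15
f 14 15 11
f 15 9 16
f 15 16 11
f 16 9 17
f 16 17 11
f 17 9 18
f 17 18 11
f 18 9 19
f 18 19 11
f 19 9 20
f 19 20 11
f 20 9 21
f 20 21 11
f 21 9 22
f 21 22 11
f 22 9 23
f 22 23 11
f 23 9 24
f 23 24 11
f 24 9 25
f 24 25 11
f 25 9 26
f 25 26 11
f 26 9 10
f 26 10 11
f 28 30 27
f 31 28 27
f 27 30 29
f 29 31 27
f 28 34 30
f 32 28 31
f 32 34 28
f 30 34 29
f 33 31 29
f 29 34 33
f 33 32 31
f 34 32 33
f 35 46 40
f 35 40 36
f 35 36 42
f 35 42 45
f 35 45 46
f 36 40 44
f 40 46 39
f 46 45 37
f 45 42 41
f 42 36 43
f 38 44 39
f 38 39 37
f 38 37 41
f 38 41 43
f 38 43 44
f 39 44 40
f 37 39 46
f 41 37 45
f 43 41 42
f 44 43 36



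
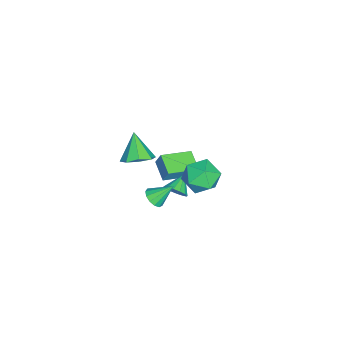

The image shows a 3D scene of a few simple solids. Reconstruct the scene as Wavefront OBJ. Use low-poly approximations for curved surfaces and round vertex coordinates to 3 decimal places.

v 2.074 -1.588 -0.756
v 2.721 -1.69 -0.457
v 1.746 -0.532 0.316
v 2.768 -1.396 -0.733
v 2.594 -1.162 -1.016
v 2.255 -1.064 -1.216
v 1.859 -1.132 -1.27
v 1.531 -1.344 -1.162
v 1.376 -1.634 -0.924
v 1.442 -1.909 -0.633
v 1.709 -2.082 -0.382
v 2.092 -2.098 -0.249
v 2.469 -1.952 -0.277
v 0.535 -0.726 -1.566
v 0.808 -1.113 -0.947
v -0.575 -0.434 -0.894
v 0.938 -0.734 -0.898
v 0.959 -0.352 -1.029
v 0.867 -0.071 -1.304
v 0.685 0.035 -1.649
v 0.464 -0.064 -1.972
v 0.261 -0.34 -2.186
v 0.132 -0.719 -2.234
v 0.11 -1.1 -2.103
v 0.203 -1.382 -1.829
v 0.384 -1.487 -1.484
v 0.606 -1.389 -1.161
v -3.945 -3.094 -3.913
v -3.79 -2.714 -2.957
v -5.178 -1.49 -4.351
v -5.023 -1.11 -3.395
v -2.777 -2.33 -4.405
v -2.622 -1.95 -3.449
v -4.01 -0.726 -4.843
v -3.855 -0.346 -3.887
v -1.021 -3.385 -0.677
v -0.243 -3.064 -0.017
v -2.079 -3.895 0.817
v -0.775 -2.465 -0.189
v -1.451 -2.406 -0.648
v -1.875 -2.92 -1.123
v -1.799 -3.707 -1.337
v -1.268 -4.305 -1.165
v -0.591 -4.365 -0.707
v -0.167 -3.851 -0.231
v 3.34 2.585 4.054
v 4.441 2.208 3.688
v 2.619 0.772 3.752
v 3.72 0.395 3.386
v 3.533 0.686 4.556
v 3.978 1.806 4.742
v 3.082 1.174 2.698
v 3.527 2.294 2.884
v 4.281 1.336 2.85
v 4.56 1.034 3.998
v 2.5 1.946 3.442
v 2.779 1.644 4.59
f 2 1 4
f 2 4 3
f 4 1 5
f 4 5 3
f 5 1 6
f 5 6 3
f 6 1 7
f 6 7 3
f 7 1 8
f 7 8 3
f 8 1 9
f 8 9 3
f 9 1 10
f 9 10 3
f 10 1 11
f 10 11 3
f 11 1 12
f 11 12 3
f 12 1 13
f 12 13 3
f 13 1 2
f 13 2 3
f 15 14 17
f 15 17 16
f 17 14 18
f 17 18 16
f 18 14 19
f 18 19 16
f 19 14 20
f 19 20 16
f 20 14 21
f 20 21 16
f 21 14 22
f 21 22 16
f 22 14 23
f 22 23 16
f 23 14 24
f 23 24 16
f 24 14 25
f 24 25 16
f 25 14 26
f 25 26 16
f 26 14 27
f 26 27 16
f 27 14 15
f 27 15 16
f 29 31 28
f 32 29 28
f 28 31 30
f 30 32 28
f 29 35 31
f 33 29 32
f 33 35 29
f 31 35 30
f 34 32 30
f 30 35 34
f 34 33 32
f 35 33 34
f 37 36 39
f 37 39 38
f 39 36 40
f 39 40 38
f 40 36 41
f 40 41 38
f 41 36 42
f 41 42 38
f 42 36 43
f 42 43 38
f 43 36 44
f 43 44 38
f 44 36 45
f 44 45 38
f 45 36 37
f 45 37 38
f 46 57 51
f 46 51 47
f 46 47 53
f 46 53 56
f 46 56 57
f 47 51 55
f 51 57 50
f 57 56 48
f 56 53 52
f 53 47 54
f 49 55 50
f 49 50 48
f 49 48 52
f 49 52 54
f 49 54 55
f 50 55 51
f 48 50 57
f 52 48 56
f 54 52 53
f 55 54 47



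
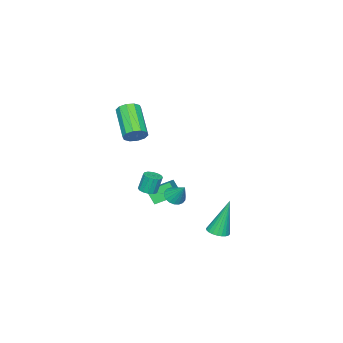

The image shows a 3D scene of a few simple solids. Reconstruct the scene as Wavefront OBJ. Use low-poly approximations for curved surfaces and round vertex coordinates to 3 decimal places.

v -0.162 3.178 -3.631
v 0.411 3.007 -3.466
v -0.658 3.542 -1.529
v 0.44 3.244 -3.5
v 0.378 3.472 -3.554
v 0.234 3.655 -3.62
v 0.029 3.765 -3.688
v -0.204 3.785 -3.746
v -0.432 3.714 -3.787
v -0.618 3.56 -3.805
v -0.735 3.349 -3.796
v -0.765 3.111 -3.761
v -0.702 2.883 -3.707
v -0.558 2.701 -3.642
v -0.354 2.591 -3.574
v -0.12 2.57 -3.515
v 0.108 2.642 -3.474
v 0.294 2.795 -3.457
v 1.96 0.383 -0.536
v 2.445 0.458 -0.442
v 2.226 0.633 0.549
v 1.74 0.557 0.456
v 2.351 0.692 -0.503
v 2.132 0.867 0.488
v 2.153 0.842 -0.574
v 1.934 1.017 0.417
v 1.903 0.869 -0.634
v 1.683 1.044 0.357
v 1.668 0.766 -0.668
v 1.448 0.941 0.323
v 1.511 0.56 -0.666
v 1.292 0.735 0.325
v 1.474 0.307 -0.629
v 1.255 0.482 0.362
v 1.568 0.073 -0.568
v 1.349 0.248 0.423
v 1.766 -0.077 -0.497
v 1.547 0.098 0.494
v 2.017 -0.104 -0.437
v 1.797 0.071 0.554
v 2.252 -0.001 -0.403
v 2.032 0.174 0.588
v 2.408 0.205 -0.405
v 2.189 0.38 0.586
v 1.121 1.437 -1.019
v 1.395 0.999 -0.734
v 1.319 2.183 -0.061
v 1.591 1.115 -0.865
v 1.694 1.294 -1.026
v 1.683 1.502 -1.186
v 1.561 1.697 -1.313
v 1.352 1.841 -1.381
v 1.097 1.904 -1.378
v 0.847 1.875 -1.304
v 0.651 1.759 -1.173
v 0.548 1.579 -1.011
v 0.559 1.371 -0.851
v 0.681 1.176 -0.724
v 0.89 1.033 -0.656
v 1.145 0.969 -0.659
v 1.843 -0.424 3.01
v 2.197 -0.294 3.539
v 1.071 -1.546 4.599
v 0.717 -1.676 4.07
v 1.893 -0.032 3.526
v 0.767 -1.284 4.586
v 1.569 0.081 3.316
v 0.444 -1.172 4.376
v 1.351 0 2.988
v 0.225 -1.252 4.048
v 1.32 -0.242 2.669
v 0.194 -1.495 3.729
v 1.489 -0.554 2.481
v 0.363 -1.806 3.541
v 1.793 -0.816 2.494
v 0.667 -2.068 3.554
v 2.116 -0.928 2.704
v 0.991 -2.181 3.764
v 2.335 -0.848 3.032
v 1.209 -2.1 4.092
v 2.366 -0.605 3.351
v 1.24 -1.858 4.411
v -1.412 -1.37 -3.594
v -1.494 -1.924 -2.826
v -2.151 -0.457 -3.013
v -2.232 -1.011 -2.245
v -0.188 -0.749 -3.015
v -0.269 -1.303 -2.247
v -0.926 0.164 -2.434
v -1.008 -0.39 -1.666
f 2 1 4
f 2 4 3
f 4 1 5
f 4 5 3
f 5 1 6
f 5 6 3
f 6 1 7
f 6 7 3
f 7 1 8
f 7 8 3
f 8 1 9
f 8 9 3
f 9 1 10
f 9 10 3
f 10 1 11
f 10 11 3
f 11 1 12
f 11 12 3
f 12 1 13
f 12 13 3
f 13 1 14
f 13 14 3
f 14 1 15
f 14 15 3
f 15 1 16
f 15 16 3
f 16 1 17
f 16 17 3
f 17 1 18
f 17 18 3
f 18 1 2
f 18 2 3
f 20 19 23
f 20 23 21
f 21 23 24
f 21 24 22
f 23 19 25
f 23 25 24
f 24 25 26
f 24 26 22
f 25 19 27
f 25 27 26
f 26 27 28
f 26 28 22
f 27 19 29
f 27 29 28
f 28 29 30
f 28 30 22
f 29 19 31
f 29 31 30
f 30 31 32
f 30 32 22
f 31 19 33
f 31 33 32
f 32 33 34
f 32 34 22
f 33 19 35
f 33 35 34
f 34 35 36
f 34 36 22
f 35 19 37
f 35 37 36
f 36 37 38
f 36 38 22
f 37 19 39
f 37 39 38
f 38 39 40
f 38 40 22
f 39 19 41
f 39 41 40
f 40 41 42
f 40 42 22
f 41 19 43
f 41 43 42
f 42 43 44
f 42 44 22
f 43 19 20
f 43 20 44
f 44 20 21
f 44 21 22
f 46 45 48
f 46 48 47
f 48 45 49
f 48 49 47
f 49 45 50
f 49 50 47
f 50 45 51
f 50 51 47
f 51 45 52
f 51 52 47
f 52 45 53
f 52 53 47
f 53 45 54
f 53 54 47
f 54 45 55
f 54 55 47
f 55 45 56
f 55 56 47
f 56 45 57
f 56 57 47
f 57 45 58
f 57 58 47
f 58 45 59
f 58 59 47
f 59 45 60
f 59 60 47
f 60 45 46
f 60 46 47
f 62 61 65
f 62 65 63
f 63 65 66
f 63 66 64
f 65 61 67
f 65 67 66
f 66 67 68
f 66 68 64
f 67 61 69
f 67 69 68
f 68 69 70
f 68 70 64
f 69 61 71
f 69 71 70
f 70 71 72
f 70 72 64
f 71 61 73
f 71 73 72
f 72 73 74
f 72 74 64
f 73 61 75
f 73 75 74
f 74 75 76
f 74 76 64
f 75 61 77
f 75 77 76
f 76 77 78
f 76 78 64
f 77 61 79
f 77 79 78
f 78 79 80
f 78 80 64
f 79 61 81
f 79 81 80
f 80 81 82
f 80 82 64
f 81 61 62
f 81 62 82
f 82 62 63
f 82 63 64
f 84 86 83
f 87 84 83
f 83 86 85
f 85 87 83
f 84 90 86
f 88 84 87
f 88 90 84
f 86 90 85
f 89 87 85
f 85 90 89
f 89 88 87
f 90 88 89



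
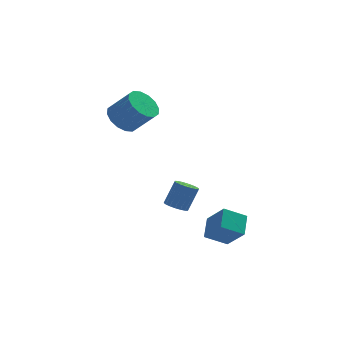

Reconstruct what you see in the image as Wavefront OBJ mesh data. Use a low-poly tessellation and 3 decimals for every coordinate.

v -1.511 2.541 1.65
v -0.758 2.31 0.926
v 0.325 1.707 2.246
v -0.429 1.939 2.97
v -0.654 2.832 1.08
v 0.429 2.229 2.399
v -0.78 3.276 1.386
v 0.303 2.674 2.705
v -1.102 3.523 1.763
v -0.019 2.921 3.082
v -1.533 3.507 2.11
v -0.451 2.905 3.429
v -1.959 3.233 2.333
v -0.876 2.63 3.653
v -2.265 2.773 2.374
v -1.182 2.17 3.694
v -2.369 2.251 2.221
v -1.286 1.648 3.54
v -2.243 1.806 1.915
v -1.16 1.204 3.234
v -1.921 1.559 1.538
v -0.838 0.957 2.857
v -1.489 1.575 1.191
v -0.407 0.973 2.51
v -1.064 1.85 0.967
v 0.019 1.247 2.287
v 2.569 -4.236 -3.21
v 2.943 -3.095 -2.551
v 1.874 -3.274 -4.482
v 2.249 -2.133 -3.823
v 3.811 -4.247 -3.897
v 4.186 -3.106 -3.238
v 3.117 -3.285 -5.169
v 3.491 -2.144 -4.51
v 1.154 1.067 -4.661
v 1.741 1.291 -5.013
v 2.414 1.697 -3.63
v 1.826 1.473 -3.279
v 1.559 1.555 -5.002
v 2.232 1.961 -3.619
v 1.298 1.722 -4.923
v 1.97 2.128 -3.541
v 1.007 1.76 -4.793
v 1.68 2.165 -3.411
v 0.746 1.66 -4.637
v 1.419 2.066 -3.254
v 0.565 1.443 -4.485
v 1.238 1.849 -3.103
v 0.501 1.152 -4.368
v 1.174 1.557 -2.986
v 0.566 0.843 -4.31
v 1.239 1.249 -2.927
v 0.748 0.579 -4.321
v 1.421 0.985 -2.938
v 1.01 0.412 -4.399
v 1.682 0.818 -3.017
v 1.3 0.375 -4.529
v 1.973 0.78 -3.147
v 1.561 0.474 -4.686
v 2.234 0.88 -3.303
v 1.742 0.691 -4.837
v 2.415 1.097 -3.455
v 1.806 0.983 -4.954
v 2.479 1.388 -3.572
f 2 1 5
f 2 5 3
f 3 5 6
f 3 6 4
f 5 1 7
f 5 7 6
f 6 7 8
f 6 8 4
f 7 1 9
f 7 9 8
f 8 9 10
f 8 10 4
f 9 1 11
f 9 11 10
f 10 11 12
f 10 12 4
f 11 1 13
f 11 13 12
f 12 13 14
f 12 14 4
f 13 1 15
f 13 15 14
f 14 15 16
f 14 16 4
f 15 1 17
f 15 17 16
f 16 17 18
f 16 18 4
f 17 1 19
f 17 19 18
f 18 19 20
f 18 20 4
f 19 1 21
f 19 21 20
f 20 21 22
f 20 22 4
f 21 1 23
f 21 23 22
f 22 23 24
f 22 24 4
f 23 1 25
f 23 25 24
f 24 25 26
f 24 26 4
f 25 1 2
f 25 2 26
f 26 2 3
f 26 3 4
f 28 30 27
f 31 28 27
f 27 30 29
f 29 31 27
f 28 34 30
f 32 28 31
f 32 34 28
f 30 34 29
f 33 31 29
f 29 34 33
f 33 32 31
f 34 32 33
f 36 35 39
f 36 39 37
f 37 39 40
f 37 40 38
f 39 35 41
f 39 41 40
f 40 41 42
f 40 42 38
f 41 35 43
f 41 43 42
f 42 43 44
f 42 44 38
f 43 35 45
f 43 45 44
f 44 45 46
f 44 46 38
f 45 35 47
f 45 47 46
f 46 47 48
f 46 48 38
f 47 35 49
f 47 49 48
f 48 49 50
f 48 50 38
f 49 35 51
f 49 51 50
f 50 51 52
f 50 52 38
f 51 35 53
f 51 53 52
f 52 53 54
f 52 54 38
f 53 35 55
f 53 55 54
f 54 55 56
f 54 56 38
f 55 35 57
f 55 57 56
f 56 57 58
f 56 58 38
f 57 35 59
f 57 59 58
f 58 59 60
f 58 60 38
f 59 35 61
f 59 61 60
f 60 61 62
f 60 62 38
f 61 35 63
f 61 63 62
f 62 63 64
f 62 64 38
f 63 35 36
f 63 36 64
f 64 36 37
f 64 37 38



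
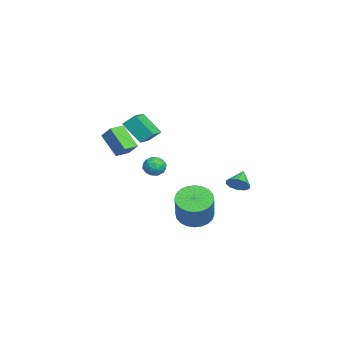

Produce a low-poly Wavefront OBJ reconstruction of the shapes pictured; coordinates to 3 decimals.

v -3.539 -4.088 0.65
v -3.467 -3.365 1.324
v -4.782 -3.685 0.351
v -4.71 -2.962 1.024
v -2.91 -3.038 -0.544
v -2.838 -2.315 0.129
v -4.153 -2.635 -0.844
v -4.081 -1.912 -0.17
v -4.092 -1.631 -2.686
v -3.654 -2.002 -2.225
v -4.186 -2.598 -3.375
v -3.748 -2.969 -2.914
v -4.425 -2.775 -2.702
v -4.367 -2.177 -2.276
v -3.473 -2.423 -3.324
v -3.415 -1.825 -2.898
v -3.271 -2.491 -2.62
v -3.86 -2.709 -2.235
v -3.98 -1.891 -3.365
v -4.569 -2.109 -2.98
v -3.865 -1.732 -2.395
v -3.975 -2.868 -3.205
v -4.373 -2.754 -3.08
v -4.115 -2.972 -2.809
v -4.284 -1.835 -2.425
v -4.027 -2.053 -2.154
v -4.48 -2.507 -2.434
v -3.813 -2.547 -3.446
v -3.556 -2.765 -3.175
v -3.725 -1.628 -2.791
v -3.467 -1.846 -2.52
v -3.36 -2.093 -3.166
v -3.382 -2.237 -2.356
v -3.437 -2.805 -2.761
v -3.276 -2.484 -3.002
v -3.242 -2.133 -2.752
v -3.728 -2.365 -2.13
v -3.783 -2.933 -2.535
v -4.181 -2.819 -2.41
v -4.147 -2.468 -2.16
v -3.503 -2.653 -2.362
v -4.057 -1.667 -3.065
v -4.112 -2.235 -3.47
v -3.693 -2.132 -3.44
v -3.659 -1.781 -3.19
v -4.403 -1.795 -2.839
v -4.458 -2.363 -3.244
v -4.598 -2.467 -2.848
v -4.564 -2.116 -2.598
v -4.337 -1.947 -3.238
v -0.369 2.436 -2.684
v 0.049 2.87 -2.308
v -1.291 2.744 -2.016
v -0.118 3.099 -2.643
v -0.38 3.074 -2.994
v -0.638 2.806 -3.227
v -0.793 2.396 -3.252
v -0.786 2.001 -3.06
v -0.619 1.773 -2.724
v -0.357 1.798 -2.373
v -0.099 2.066 -2.141
v 0.056 2.476 -2.116
v 2.286 0.15 -3.784
v 3.053 -0.264 -4.352
v 4.302 -0.263 -2.663
v 3.534 0.15 -2.096
v 3.122 0.133 -4.403
v 4.37 0.134 -2.714
v 3.063 0.532 -4.359
v 4.312 0.533 -2.671
v 2.886 0.873 -4.229
v 4.135 0.874 -2.54
v 2.618 1.104 -4.03
v 3.866 1.105 -2.342
v 2.299 1.19 -3.794
v 3.547 1.19 -2.106
v 1.978 1.117 -3.557
v 3.227 1.117 -1.868
v 1.704 0.897 -3.354
v 2.952 0.897 -1.666
v 1.518 0.563 -3.217
v 2.767 0.564 -1.528
v 1.45 0.166 -3.166
v 2.698 0.167 -1.477
v 1.508 -0.233 -3.209
v 2.757 -0.232 -1.521
v 1.685 -0.574 -3.34
v 2.934 -0.573 -1.651
v 1.954 -0.805 -3.538
v 3.202 -0.804 -1.85
v 2.273 -0.89 -3.774
v 3.521 -0.89 -2.086
v 2.593 -0.817 -4.012
v 3.842 -0.817 -2.323
v 2.868 -0.597 -4.214
v 4.116 -0.597 -2.526
v 0.832 -4.151 -0.11
v -0.016 -4.985 1.077
v 0.147 -3.493 -0.137
v -0.701 -4.328 1.049
v 1.301 -3.632 0.591
v 0.453 -4.467 1.777
v 0.616 -2.975 0.563
v -0.232 -3.809 1.75
f 2 4 1
f 5 2 1
f 1 4 3
f 3 5 1
f 2 8 4
f 6 2 5
f 6 8 2
f 4 8 3
f 7 5 3
f 3 8 7
f 7 6 5
f 8 6 7
f 9 46 25
f 46 20 49
f 25 49 14
f 46 49 25
f 9 25 21
f 25 14 26
f 21 26 10
f 25 26 21
f 9 21 30
f 21 10 31
f 30 31 16
f 21 31 30
f 9 30 42
f 30 16 45
f 42 45 19
f 30 45 42
f 9 42 46
f 42 19 50
f 46 50 20
f 42 50 46
f 10 26 37
f 26 14 40
f 37 40 18
f 26 40 37
f 14 49 27
f 49 20 48
f 27 48 13
f 49 48 27
f 20 50 47
f 50 19 43
f 47 43 11
f 50 43 47
f 19 45 44
f 45 16 32
f 44 32 15
f 45 32 44
f 16 31 36
f 31 10 33
f 36 33 17
f 31 33 36
f 12 38 24
f 38 18 39
f 24 39 13
f 38 39 24
f 12 24 22
f 24 13 23
f 22 23 11
f 24 23 22
f 12 22 29
f 22 11 28
f 29 28 15
f 22 28 29
f 12 29 34
f 29 15 35
f 34 35 17
f 29 35 34
f 12 34 38
f 34 17 41
f 38 41 18
f 34 41 38
f 13 39 27
f 39 18 40
f 27 40 14
f 39 40 27
f 11 23 47
f 23 13 48
f 47 48 20
f 23 48 47
f 15 28 44
f 28 11 43
f 44 43 19
f 28 43 44
f 17 35 36
f 35 15 32
f 36 32 16
f 35 32 36
f 18 41 37
f 41 17 33
f 37 33 10
f 41 33 37
f 52 51 54
f 52 54 53
f 54 51 55
f 54 55 53
f 55 51 56
f 55 56 53
f 56 51 57
f 56 57 53
f 57 51 58
f 57 58 53
f 58 51 59
f 58 59 53
f 59 51 60
f 59 60 53
f 60 51 61
f 60 61 53
f 61 51 62
f 61 62 53
f 62 51 52
f 62 52 53
f 64 63 67
f 64 67 65
f 65 67 68
f 65 68 66
f 67 63 69
f 67 69 68
f 68 69 70
f 68 70 66
f 69 63 71
f 69 71 70
f 70 71 72
f 70 72 66
f 71 63 73
f 71 73 72
f 72 73 74
f 72 74 66
f 73 63 75
f 73 75 74
f 74 75 76
f 74 76 66
f 75 63 77
f 75 77 76
f 76 77 78
f 76 78 66
f 77 63 79
f 77 79 78
f 78 79 80
f 78 80 66
f 79 63 81
f 79 81 80
f 80 81 82
f 80 82 66
f 81 63 83
f 81 83 82
f 82 83 84
f 82 84 66
f 83 63 85
f 83 85 84
f 84 85 86
f 84 86 66
f 85 63 87
f 85 87 86
f 86 87 88
f 86 88 66
f 87 63 89
f 87 89 88
f 88 89 90
f 88 90 66
f 89 63 91
f 89 91 90
f 90 91 92
f 90 92 66
f 91 63 93
f 91 93 92
f 92 93 94
f 92 94 66
f 93 63 95
f 93 95 94
f 94 95 96
f 94 96 66
f 95 63 64
f 95 64 96
f 96 64 65
f 96 65 66
f 98 100 97
f 101 98 97
f 97 100 99
f 99 101 97
f 98 104 100
f 102 98 101
f 102 104 98
f 100 104 99
f 103 101 99
f 99 104 103
f 103 102 101
f 104 102 103



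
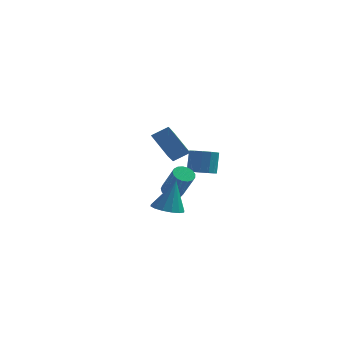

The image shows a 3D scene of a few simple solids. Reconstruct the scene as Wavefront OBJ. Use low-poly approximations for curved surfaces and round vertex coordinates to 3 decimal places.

v 2.587 1.256 -2.184
v 2.743 -0.549 -1.122
v 1.591 1.833 -1.058
v 1.747 0.028 0.004
v 3.393 1.632 -1.664
v 3.549 -0.173 -0.602
v 2.397 2.209 -0.538
v 2.553 0.404 0.524
v 3.382 -3.365 -3.49
v 4.087 -3.857 -3.511
v 3.718 -2.955 -1.77
v 4.225 -3.452 -3.634
v 4.137 -3.024 -3.719
v 3.847 -2.687 -3.743
v 3.432 -2.532 -3.698
v 3.004 -2.6 -3.598
v 2.677 -2.873 -3.469
v 2.539 -3.278 -3.346
v 2.626 -3.706 -3.261
v 2.917 -4.043 -3.238
v 3.332 -4.198 -3.282
v 3.76 -4.13 -3.382
v 3.709 2.92 -3.54
v 4.459 2.692 -3.44
v 4.461 3.253 -2.18
v 3.711 3.48 -2.28
v 4.474 3.098 -3.621
v 4.476 3.659 -2.36
v 4.247 3.448 -3.776
v 4.249 4.009 -2.516
v 3.848 3.63 -3.857
v 3.851 4.191 -2.596
v 3.406 3.586 -3.837
v 3.408 4.147 -2.576
v 3.06 3.331 -3.722
v 3.062 3.892 -2.462
v 2.919 2.945 -3.55
v 2.922 3.506 -2.29
v 3.03 2.551 -3.375
v 3.032 3.112 -2.114
v 3.356 2.274 -3.253
v 3.358 2.835 -1.992
v 3.794 2.202 -3.221
v 3.796 2.763 -1.96
v 4.205 2.358 -3.291
v 4.207 2.919 -2.03
v 2.533 1.275 -4.3
v 3.012 1.083 -4.625
v 3.787 0.413 -3.084
v 3.307 0.605 -2.76
v 3.086 1.353 -4.545
v 3.861 0.684 -3.004
v 3.033 1.606 -4.408
v 3.808 0.937 -2.867
v 2.866 1.783 -4.247
v 3.641 1.114 -2.706
v 2.622 1.843 -4.098
v 3.397 1.174 -2.558
v 2.358 1.773 -3.996
v 3.132 1.104 -2.455
v 2.133 1.589 -3.963
v 2.908 0.92 -2.422
v 2.001 1.333 -4.008
v 2.776 0.664 -2.467
v 1.99 1.063 -4.119
v 2.765 0.394 -2.578
v 2.103 0.842 -4.272
v 2.878 0.173 -2.731
v 2.315 0.72 -4.432
v 3.09 0.051 -2.891
v 2.577 0.725 -4.561
v 3.352 0.056 -3.02
v 2.828 0.856 -4.631
v 3.603 0.187 -3.09
f 2 4 1
f 5 2 1
f 1 4 3
f 3 5 1
f 2 8 4
f 6 2 5
f 6 8 2
f 4 8 3
f 7 5 3
f 3 8 7
f 7 6 5
f 8 6 7
f 10 9 12
f 10 12 11
f 12 9 13
f 12 13 11
f 13 9 14
f 13 14 11
f 14 9 15
f 14 15 11
f 15 9 16
f 15 16 11
f 16 9 17
f 16 17 11
f 17 9 18
f 17 18 11
f 18 9 19
f 18 19 11
f 19 9 20
f 19 20 11
f 20 9 21
f 20 21 11
f 21 9 22
f 21 22 11
f 22 9 10
f 22 10 11
f 24 23 27
f 24 27 25
f 25 27 28
f 25 28 26
f 27 23 29
f 27 29 28
f 28 29 30
f 28 30 26
f 29 23 31
f 29 31 30
f 30 31 32
f 30 32 26
f 31 23 33
f 31 33 32
f 32 33 34
f 32 34 26
f 33 23 35
f 33 35 34
f 34 35 36
f 34 36 26
f 35 23 37
f 35 37 36
f 36 37 38
f 36 38 26
f 37 23 39
f 37 39 38
f 38 39 40
f 38 40 26
f 39 23 41
f 39 41 40
f 40 41 42
f 40 42 26
f 41 23 43
f 41 43 42
f 42 43 44
f 42 44 26
f 43 23 45
f 43 45 44
f 44 45 46
f 44 46 26
f 45 23 24
f 45 24 46
f 46 24 25
f 46 25 26
f 48 47 51
f 48 51 49
f 49 51 52
f 49 52 50
f 51 47 53
f 51 53 52
f 52 53 54
f 52 54 50
f 53 47 55
f 53 55 54
f 54 55 56
f 54 56 50
f 55 47 57
f 55 57 56
f 56 57 58
f 56 58 50
f 57 47 59
f 57 59 58
f 58 59 60
f 58 60 50
f 59 47 61
f 59 61 60
f 60 61 62
f 60 62 50
f 61 47 63
f 61 63 62
f 62 63 64
f 62 64 50
f 63 47 65
f 63 65 64
f 64 65 66
f 64 66 50
f 65 47 67
f 65 67 66
f 66 67 68
f 66 68 50
f 67 47 69
f 67 69 68
f 68 69 70
f 68 70 50
f 69 47 71
f 69 71 70
f 70 71 72
f 70 72 50
f 71 47 73
f 71 73 72
f 72 73 74
f 72 74 50
f 73 47 48
f 73 48 74
f 74 48 49
f 74 49 50



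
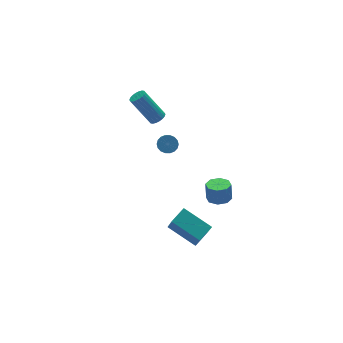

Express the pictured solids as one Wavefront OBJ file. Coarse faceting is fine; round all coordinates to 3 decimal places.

v -1.146 2.666 -2.02
v -0.816 2.97 -1.607
v -1.304 2.137 -0.606
v -1.634 1.834 -1.02
v -1.051 3.106 -1.608
v -1.539 2.273 -0.608
v -1.304 3.155 -1.691
v -1.792 2.322 -0.691
v -1.527 3.107 -1.839
v -2.015 2.274 -0.839
v -1.674 2.972 -2.023
v -2.162 2.139 -1.023
v -1.716 2.776 -2.207
v -2.204 1.944 -1.206
v -1.646 2.559 -2.353
v -2.134 1.727 -1.353
v -1.476 2.363 -2.434
v -1.964 1.53 -1.433
v -1.241 2.227 -2.432
v -1.729 1.394 -1.432
v -0.988 2.178 -2.349
v -1.476 1.345 -1.349
v -0.765 2.226 -2.201
v -1.253 1.393 -1.201
v -0.618 2.361 -2.017
v -1.106 1.528 -1.017
v -0.576 2.556 -1.834
v -1.064 1.724 -0.833
v -0.646 2.773 -1.687
v -1.134 1.941 -0.687
v -1.612 3.03 0.382
v -1.329 2.708 0.693
v -2.145 3.608 2.369
v -2.428 3.93 2.058
v -1.185 2.892 0.664
v -2.001 3.792 2.34
v -1.126 3.104 0.579
v -1.941 4.004 2.255
v -1.163 3.301 0.455
v -1.978 4.201 2.131
v -1.289 3.445 0.316
v -2.104 4.345 1.993
v -1.479 3.506 0.191
v -2.295 4.406 1.867
v -1.695 3.473 0.103
v -2.511 4.373 1.78
v -1.895 3.352 0.071
v -2.711 4.252 1.747
v -2.039 3.168 0.1
v -2.855 4.068 1.776
v -2.099 2.956 0.185
v -2.914 3.856 1.861
v -2.062 2.759 0.309
v -2.877 3.659 1.985
v -1.936 2.615 0.447
v -2.751 3.515 2.124
v -1.745 2.554 0.573
v -2.561 3.454 2.249
v -1.529 2.587 0.66
v -2.345 3.487 2.337
v -1.003 -2.942 -2.092
v -0.579 -2.379 -2.239
v -0.513 -2.155 -1.195
v -0.937 -2.718 -1.048
v -1.113 -2.245 -2.235
v -1.047 -2.021 -1.19
v -1.583 -2.519 -2.146
v -1.517 -2.295 -1.102
v -1.713 -3.041 -2.026
v -1.647 -2.817 -0.982
v -1.427 -3.505 -1.945
v -1.361 -3.281 -0.901
v -0.893 -3.639 -1.95
v -0.827 -3.415 -0.905
v -0.423 -3.365 -2.038
v -0.357 -3.141 -0.994
v -0.293 -2.843 -2.158
v -0.227 -2.619 -1.114
v -4.05 -2.575 -3.585
v -4.261 -3.407 -2.141
v -3.075 -2.189 -3.22
v -3.286 -3.021 -1.776
v -3.154 -4.119 -4.344
v -3.365 -4.951 -2.9
v -2.179 -3.733 -3.979
v -2.39 -4.565 -2.535
f 2 1 5
f 2 5 3
f 3 5 6
f 3 6 4
f 5 1 7
f 5 7 6
f 6 7 8
f 6 8 4
f 7 1 9
f 7 9 8
f 8 9 10
f 8 10 4
f 9 1 11
f 9 11 10
f 10 11 12
f 10 12 4
f 11 1 13
f 11 13 12
f 12 13 14
f 12 14 4
f 13 1 15
f 13 15 14
f 14 15 16
f 14 16 4
f 15 1 17
f 15 17 16
f 16 17 18
f 16 18 4
f 17 1 19
f 17 19 18
f 18 19 20
f 18 20 4
f 19 1 21
f 19 21 20
f 20 21 22
f 20 22 4
f 21 1 23
f 21 23 22
f 22 23 24
f 22 24 4
f 23 1 25
f 23 25 24
f 24 25 26
f 24 26 4
f 25 1 27
f 25 27 26
f 26 27 28
f 26 28 4
f 27 1 29
f 27 29 28
f 28 29 30
f 28 30 4
f 29 1 2
f 29 2 30
f 30 2 3
f 30 3 4
f 32 31 35
f 32 35 33
f 33 35 36
f 33 36 34
f 35 31 37
f 35 37 36
f 36 37 38
f 36 38 34
f 37 31 39
f 37 39 38
f 38 39 40
f 38 40 34
f 39 31 41
f 39 41 40
f 40 41 42
f 40 42 34
f 41 31 43
f 41 43 42
f 42 43 44
f 42 44 34
f 43 31 45
f 43 45 44
f 44 45 46
f 44 46 34
f 45 31 47
f 45 47 46
f 46 47 48
f 46 48 34
f 47 31 49
f 47 49 48
f 48 49 50
f 48 50 34
f 49 31 51
f 49 51 50
f 50 51 52
f 50 52 34
f 51 31 53
f 51 53 52
f 52 53 54
f 52 54 34
f 53 31 55
f 53 55 54
f 54 55 56
f 54 56 34
f 55 31 57
f 55 57 56
f 56 57 58
f 56 58 34
f 57 31 59
f 57 59 58
f 58 59 60
f 58 60 34
f 59 31 32
f 59 32 60
f 60 32 33
f 60 33 34
f 62 61 65
f 62 65 63
f 63 65 66
f 63 66 64
f 65 61 67
f 65 67 66
f 66 67 68
f 66 68 64
f 67 61 69
f 67 69 68
f 68 69 70
f 68 70 64
f 69 61 71
f 69 71 70
f 70 71 72
f 70 72 64
f 71 61 73
f 71 73 72
f 72 73 74
f 72 74 64
f 73 61 75
f 73 75 74
f 74 75 76
f 74 76 64
f 75 61 77
f 75 77 76
f 76 77 78
f 76 78 64
f 77 61 62
f 77 62 78
f 78 62 63
f 78 63 64
f 80 82 79
f 83 80 79
f 79 82 81
f 81 83 79
f 80 86 82
f 84 80 83
f 84 86 80
f 82 86 81
f 85 83 81
f 81 86 85
f 85 84 83
f 86 84 85



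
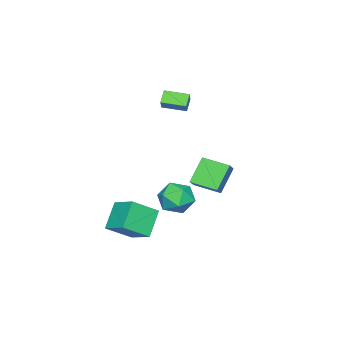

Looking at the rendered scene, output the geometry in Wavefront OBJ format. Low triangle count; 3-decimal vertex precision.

v -2.474 1.376 -3.3
v -3.769 1.457 -1.791
v -2.716 3.124 -3.601
v -4.01 3.205 -2.091
v -1.63 1.615 -2.589
v -2.924 1.696 -1.079
v -1.871 3.363 -2.889
v -3.166 3.444 -1.38
v -1.524 -0.265 3.205
v -2.181 -0.437 3.87
v -2.078 1.138 3.021
v -2.735 0.966 3.686
v -0.825 0.114 3.994
v -1.482 -0.058 4.659
v -1.379 1.517 3.81
v -2.036 1.345 4.475
v 2.13 0.643 -3.581
v 3.388 -0.323 -2.498
v 2.636 2.19 -2.789
v 3.894 1.224 -1.706
v 3.506 0.896 -4.954
v 4.764 -0.07 -3.871
v 4.012 2.443 -4.162
v 5.27 1.477 -3.079
v 2.617 4.613 -1.243
v 3.747 4.215 -1.267
v 1.973 2.785 -1.173
v 3.103 2.387 -1.197
v 2.691 2.961 -0.23
v 3.089 4.091 -0.273
v 2.631 2.909 -2.167
v 3.029 4.039 -2.21
v 3.756 3.161 -1.838
v 3.793 3.194 -0.641
v 1.927 3.806 -1.799
v 1.964 3.839 -0.602
f 2 4 1
f 5 2 1
f 1 4 3
f 3 5 1
f 2 8 4
f 6 2 5
f 6 8 2
f 4 8 3
f 7 5 3
f 3 8 7
f 7 6 5
f 8 6 7
f 10 12 9
f 13 10 9
f 9 12 11
f 11 13 9
f 10 16 12
f 14 10 13
f 14 16 10
f 12 16 11
f 15 13 11
f 11 16 15
f 15 14 13
f 16 14 15
f 18 20 17
f 21 18 17
f 17 20 19
f 19 21 17
f 18 24 20
f 22 18 21
f 22 24 18
f 20 24 19
f 23 21 19
f 19 24 23
f 23 22 21
f 24 22 23
f 25 36 30
f 25 30 26
f 25 26 32
f 25 32 35
f 25 35 36
f 26 30 34
f 30 36 29
f 36 35 27
f 35 32 31
f 32 26 33
f 28 34 29
f 28 29 27
f 28 27 31
f 28 31 33
f 28 33 34
f 29 34 30
f 27 29 36
f 31 27 35
f 33 31 32
f 34 33 26



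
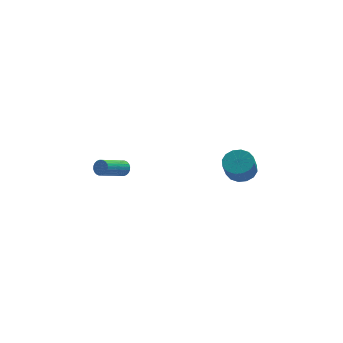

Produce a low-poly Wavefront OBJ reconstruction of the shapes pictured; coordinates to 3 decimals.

v -3.259 1.041 -3.33
v -2.862 0.757 -3.055
v -4.244 -0.285 -2.135
v -4.641 -0.001 -2.41
v -2.897 0.924 -2.919
v -4.279 -0.118 -1.999
v -2.987 1.109 -2.845
v -4.37 0.067 -1.925
v -3.119 1.283 -2.845
v -4.501 0.242 -1.925
v -3.272 1.421 -2.919
v -4.654 0.379 -1.999
v -3.423 1.501 -3.055
v -4.805 0.459 -2.135
v -3.549 1.51 -3.234
v -4.931 0.469 -2.314
v -3.63 1.449 -3.427
v -5.013 0.407 -2.507
v -3.656 1.325 -3.605
v -5.038 0.283 -2.685
v -3.621 1.158 -3.741
v -5.003 0.116 -2.821
v -3.53 0.973 -3.815
v -4.913 -0.069 -2.895
v -3.399 0.798 -3.815
v -4.781 -0.243 -2.895
v -3.246 0.661 -3.741
v -4.628 -0.381 -2.821
v -3.095 0.581 -3.605
v -4.477 -0.461 -2.685
v -2.969 0.571 -3.426
v -4.351 -0.47 -2.506
v -2.887 0.633 -3.233
v -4.27 -0.409 -2.313
v 3.81 1.427 -4.437
v 4.525 1.908 -3.99
v 4.204 1.273 -2.796
v 3.49 0.793 -3.243
v 4.12 2.202 -3.942
v 3.8 1.567 -2.748
v 3.633 2.288 -4.027
v 3.313 1.654 -2.833
v 3.193 2.144 -4.222
v 2.873 1.509 -3.027
v 2.919 1.808 -4.474
v 2.598 1.173 -3.28
v 2.883 1.37 -4.717
v 2.563 0.735 -3.522
v 3.096 0.947 -4.884
v 2.775 0.312 -3.69
v 3.5 0.653 -4.932
v 3.18 0.018 -3.738
v 3.987 0.566 -4.847
v 3.667 -0.068 -3.653
v 4.427 0.711 -4.653
v 4.107 0.076 -3.458
v 4.702 1.047 -4.4
v 4.381 0.412 -3.206
v 4.737 1.485 -4.158
v 4.417 0.85 -2.963
f 2 1 5
f 2 5 3
f 3 5 6
f 3 6 4
f 5 1 7
f 5 7 6
f 6 7 8
f 6 8 4
f 7 1 9
f 7 9 8
f 8 9 10
f 8 10 4
f 9 1 11
f 9 11 10
f 10 11 12
f 10 12 4
f 11 1 13
f 11 13 12
f 12 13 14
f 12 14 4
f 13 1 15
f 13 15 14
f 14 15 16
f 14 16 4
f 15 1 17
f 15 17 16
f 16 17 18
f 16 18 4
f 17 1 19
f 17 19 18
f 18 19 20
f 18 20 4
f 19 1 21
f 19 21 20
f 20 21 22
f 20 22 4
f 21 1 23
f 21 23 22
f 22 23 24
f 22 24 4
f 23 1 25
f 23 25 24
f 24 25 26
f 24 26 4
f 25 1 27
f 25 27 26
f 26 27 28
f 26 28 4
f 27 1 29
f 27 29 28
f 28 29 30
f 28 30 4
f 29 1 31
f 29 31 30
f 30 31 32
f 30 32 4
f 31 1 33
f 31 33 32
f 32 33 34
f 32 34 4
f 33 1 2
f 33 2 34
f 34 2 3
f 34 3 4
f 36 35 39
f 36 39 37
f 37 39 40
f 37 40 38
f 39 35 41
f 39 41 40
f 40 41 42
f 40 42 38
f 41 35 43
f 41 43 42
f 42 43 44
f 42 44 38
f 43 35 45
f 43 45 44
f 44 45 46
f 44 46 38
f 45 35 47
f 45 47 46
f 46 47 48
f 46 48 38
f 47 35 49
f 47 49 48
f 48 49 50
f 48 50 38
f 49 35 51
f 49 51 50
f 50 51 52
f 50 52 38
f 51 35 53
f 51 53 52
f 52 53 54
f 52 54 38
f 53 35 55
f 53 55 54
f 54 55 56
f 54 56 38
f 55 35 57
f 55 57 56
f 56 57 58
f 56 58 38
f 57 35 59
f 57 59 58
f 58 59 60
f 58 60 38
f 59 35 36
f 59 36 60
f 60 36 37
f 60 37 38



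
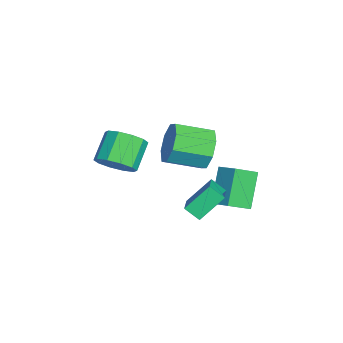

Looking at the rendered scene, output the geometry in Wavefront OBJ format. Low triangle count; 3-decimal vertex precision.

v 0.556 -1.805 1.021
v 1.093 -2.12 1.779
v -0.04 -1.65 2.776
v -0.576 -1.335 2.019
v 1.239 -1.542 1.673
v 0.107 -1.072 2.67
v 1.125 -1.064 1.319
v -0.007 -0.595 2.316
v 0.793 -0.869 0.851
v -0.339 -0.4 1.848
v 0.371 -1.032 0.448
v -0.761 -0.563 1.445
v 0.02 -1.49 0.264
v -1.113 -1.02 1.261
v -0.127 -2.068 0.37
v -1.259 -1.598 1.367
v -0.013 -2.545 0.724
v -1.145 -2.076 1.721
v 0.319 -2.74 1.192
v -0.813 -2.271 2.189
v 0.741 -2.577 1.595
v -0.391 -2.108 2.592
v 2.548 2.116 3.568
v 3.027 2.437 4.433
v 3.171 0.805 4.958
v 2.692 0.484 4.092
v 2.237 2.395 4.52
v 2.381 0.763 5.045
v 1.629 2.189 4.049
v 1.773 0.558 4.574
v 1.559 1.941 3.296
v 1.704 0.309 3.821
v 2.069 1.795 2.702
v 2.213 0.163 3.227
v 2.859 1.837 2.615
v 3.003 0.205 3.14
v 3.467 2.042 3.086
v 3.611 0.411 3.611
v 3.536 2.291 3.839
v 3.681 0.659 4.364
v 1.14 2.305 -1.041
v -0.063 2.637 0.458
v 0.608 3.311 -1.691
v -0.595 3.642 -0.192
v 1.895 2.998 -0.588
v 0.692 3.329 0.911
v 1.363 4.003 -1.238
v 0.16 4.335 0.261
v 2.531 1.237 0.241
v 2.087 2.278 1.3
v 2.815 1.864 -0.257
v 2.371 2.905 0.802
v 4.049 1.135 0.978
v 3.605 2.176 2.037
v 4.333 1.762 0.48
v 3.889 2.803 1.539
f 2 1 5
f 2 5 3
f 3 5 6
f 3 6 4
f 5 1 7
f 5 7 6
f 6 7 8
f 6 8 4
f 7 1 9
f 7 9 8
f 8 9 10
f 8 10 4
f 9 1 11
f 9 11 10
f 10 11 12
f 10 12 4
f 11 1 13
f 11 13 12
f 12 13 14
f 12 14 4
f 13 1 15
f 13 15 14
f 14 15 16
f 14 16 4
f 15 1 17
f 15 17 16
f 16 17 18
f 16 18 4
f 17 1 19
f 17 19 18
f 18 19 20
f 18 20 4
f 19 1 21
f 19 21 20
f 20 21 22
f 20 22 4
f 21 1 2
f 21 2 22
f 22 2 3
f 22 3 4
f 24 23 27
f 24 27 25
f 25 27 28
f 25 28 26
f 27 23 29
f 27 29 28
f 28 29 30
f 28 30 26
f 29 23 31
f 29 31 30
f 30 31 32
f 30 32 26
f 31 23 33
f 31 33 32
f 32 33 34
f 32 34 26
f 33 23 35
f 33 35 34
f 34 35 36
f 34 36 26
f 35 23 37
f 35 37 36
f 36 37 38
f 36 38 26
f 37 23 39
f 37 39 38
f 38 39 40
f 38 40 26
f 39 23 24
f 39 24 40
f 40 24 25
f 40 25 26
f 42 44 41
f 45 42 41
f 41 44 43
f 43 45 41
f 42 48 44
f 46 42 45
f 46 48 42
f 44 48 43
f 47 45 43
f 43 48 47
f 47 46 45
f 48 46 47
f 50 52 49
f 53 50 49
f 49 52 51
f 51 53 49
f 50 56 52
f 54 50 53
f 54 56 50
f 52 56 51
f 55 53 51
f 51 56 55
f 55 54 53
f 56 54 55

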